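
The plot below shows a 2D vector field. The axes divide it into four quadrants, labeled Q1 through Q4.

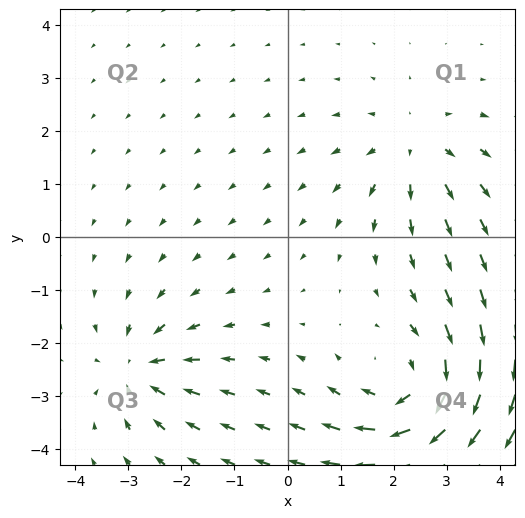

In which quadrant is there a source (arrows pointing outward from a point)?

Q1

The source sits at approximately (2.4, 1.7), which lies in quadrant Q1. The divergence there is about +3, positive as expected for a source.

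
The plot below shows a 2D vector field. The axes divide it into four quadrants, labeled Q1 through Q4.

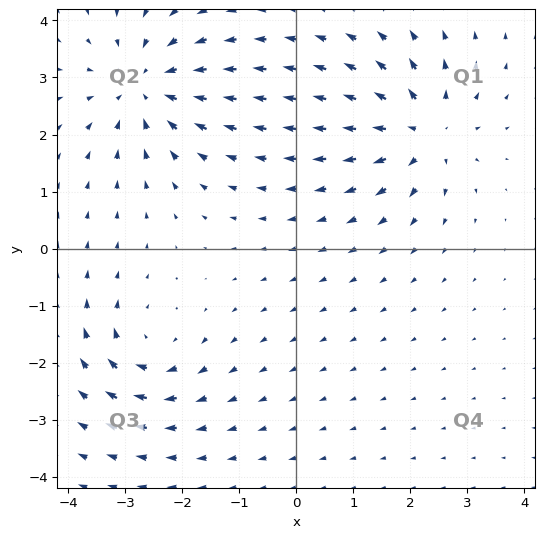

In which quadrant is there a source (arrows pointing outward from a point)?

Q1

The source sits at approximately (2.2, 2.1), which lies in quadrant Q1. The divergence there is about +4, positive as expected for a source.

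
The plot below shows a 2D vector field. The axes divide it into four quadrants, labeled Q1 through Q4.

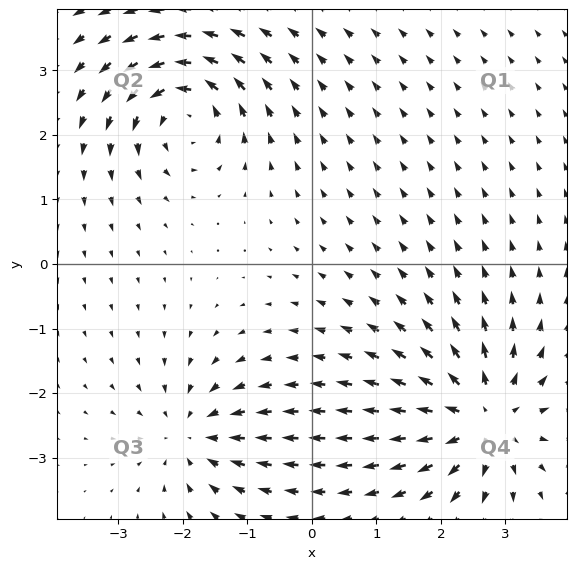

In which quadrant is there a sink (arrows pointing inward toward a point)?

Q3

The sink sits at approximately (-1.8, -2.6), which lies in quadrant Q3. The divergence there is about -4, negative as expected for a sink.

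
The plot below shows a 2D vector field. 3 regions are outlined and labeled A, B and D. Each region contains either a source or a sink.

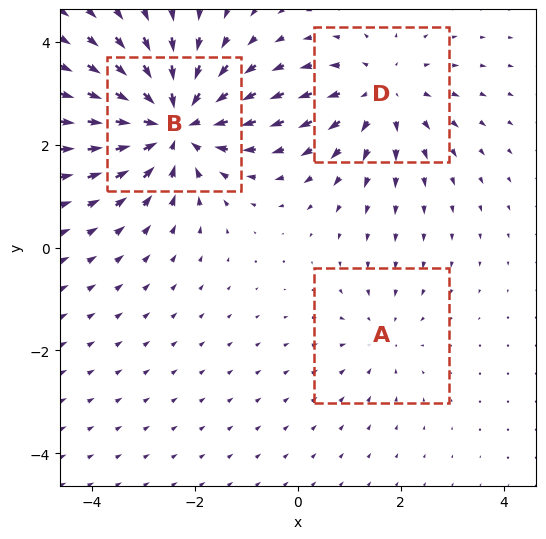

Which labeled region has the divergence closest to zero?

A

Divergence at each region's feature centre — A: about -2, B: about -5, D: about +3. Region A is closest to zero.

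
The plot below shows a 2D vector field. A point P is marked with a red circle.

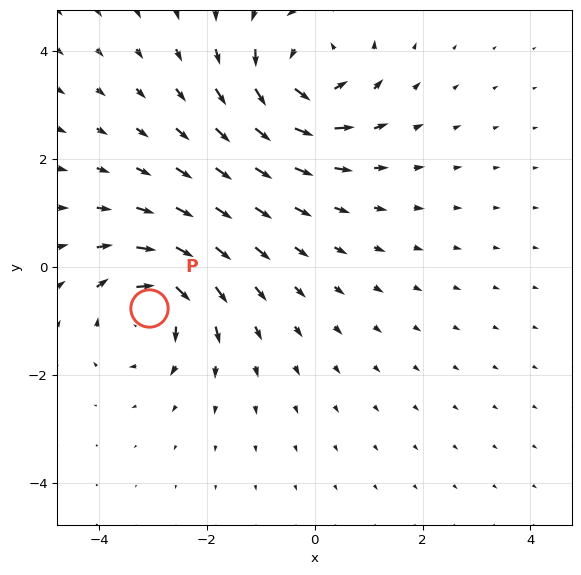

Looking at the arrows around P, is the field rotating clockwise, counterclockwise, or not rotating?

Near P at (-3.1, -0.8) the arrows circulate clockwise. The curl (z-component) there is about -6; negative curl means clockwise rotation.

clockwise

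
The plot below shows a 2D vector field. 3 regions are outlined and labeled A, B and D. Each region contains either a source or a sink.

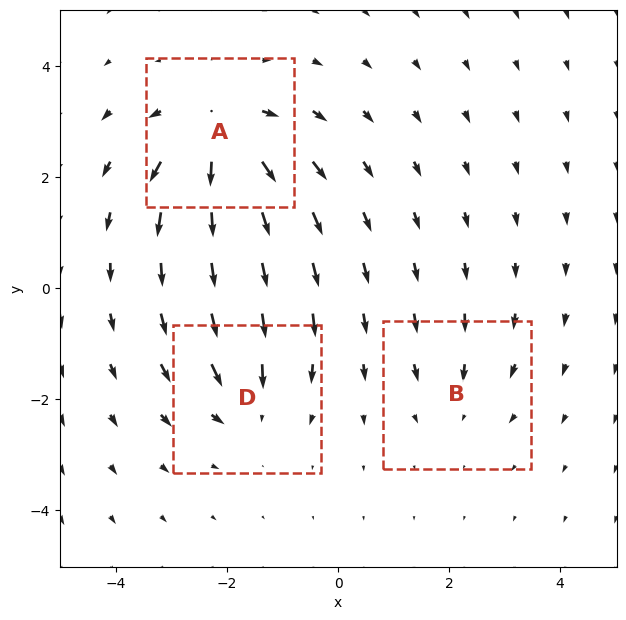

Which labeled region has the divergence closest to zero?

B

Divergence at each region's feature centre — A: about +6, B: about -2, D: about -4. Region B is closest to zero.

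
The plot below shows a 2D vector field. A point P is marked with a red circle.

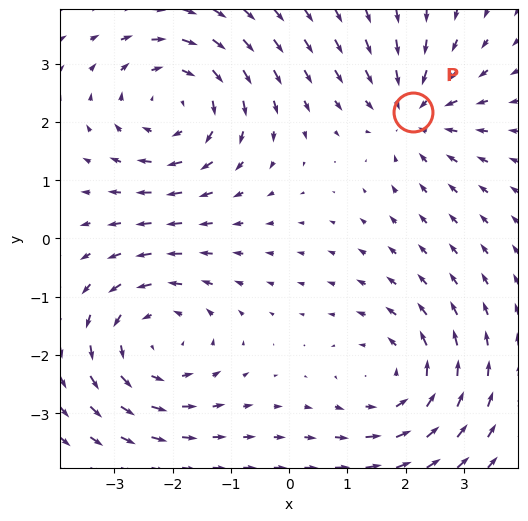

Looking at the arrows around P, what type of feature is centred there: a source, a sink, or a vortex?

sink

At P (2.1, 2.2) the arrows converge inward. Divergence about -4, curl ≈0 — negative divergence with near-zero curl is a sink.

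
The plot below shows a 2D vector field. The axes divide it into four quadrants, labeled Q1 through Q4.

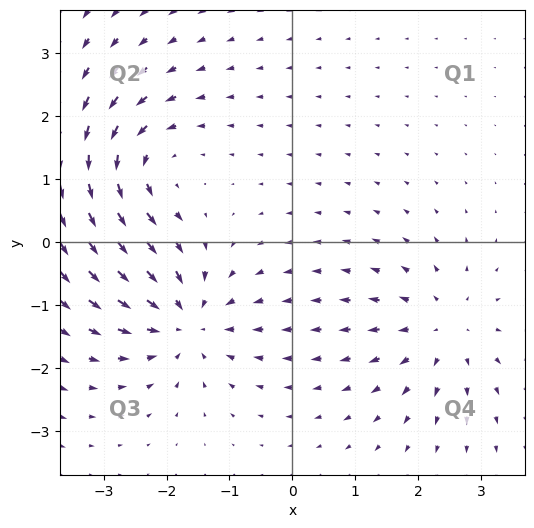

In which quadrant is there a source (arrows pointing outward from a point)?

The source sits at approximately (2.4, -1.4), which lies in quadrant Q4. The divergence there is about +3, positive as expected for a source.

Q4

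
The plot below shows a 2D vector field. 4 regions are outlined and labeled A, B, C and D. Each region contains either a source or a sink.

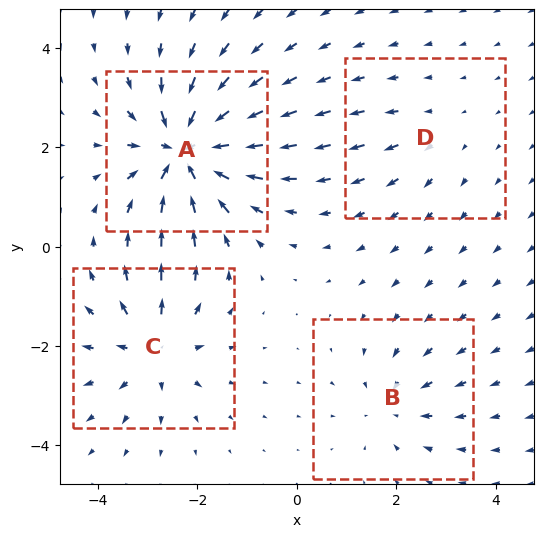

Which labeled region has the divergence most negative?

Divergence at each region's feature centre — A: about -8, B: about -3, C: about +5, D: about +2. Region A is most negative.

A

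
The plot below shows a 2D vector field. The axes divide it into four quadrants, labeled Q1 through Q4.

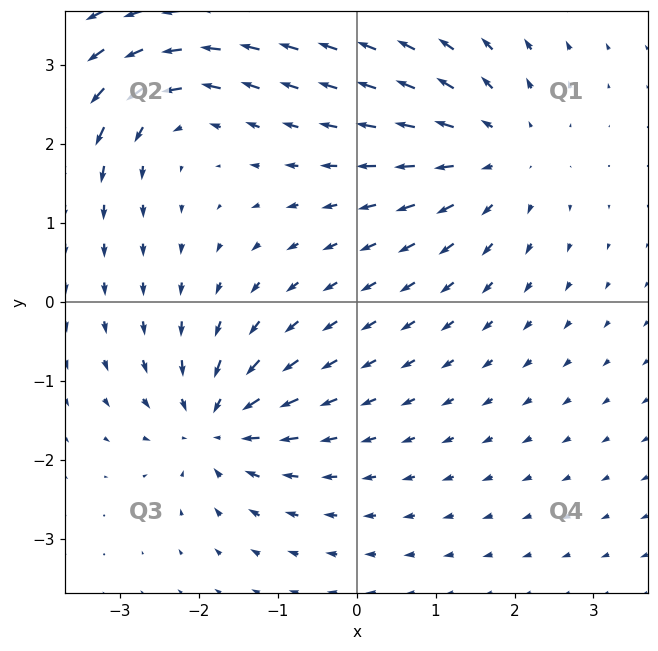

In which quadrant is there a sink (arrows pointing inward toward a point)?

The sink sits at approximately (-1.8, -1.6), which lies in quadrant Q3. The divergence there is about -4, negative as expected for a sink.

Q3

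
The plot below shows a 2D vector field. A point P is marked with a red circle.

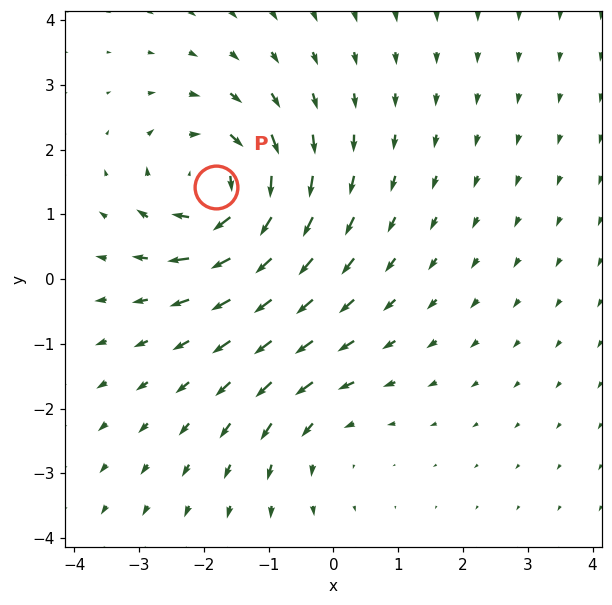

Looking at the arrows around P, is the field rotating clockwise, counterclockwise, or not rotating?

clockwise

Near P at (-1.8, 1.4) the arrows circulate clockwise. The curl (z-component) there is about -6; negative curl means clockwise rotation.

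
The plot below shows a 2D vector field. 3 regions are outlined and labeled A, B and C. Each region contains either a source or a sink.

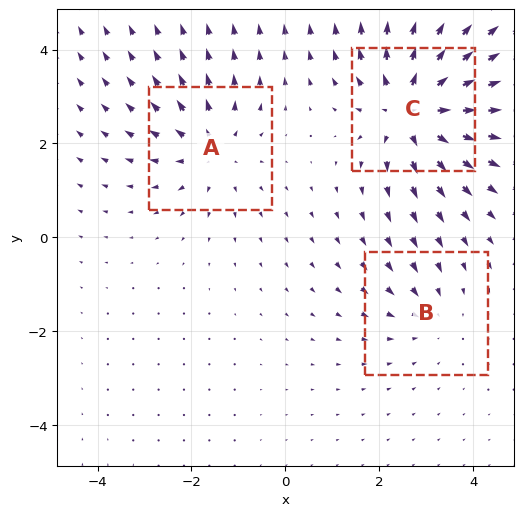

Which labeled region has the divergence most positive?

Divergence at each region's feature centre — A: about +3, B: about -2, C: about +5. Region C is most positive.

C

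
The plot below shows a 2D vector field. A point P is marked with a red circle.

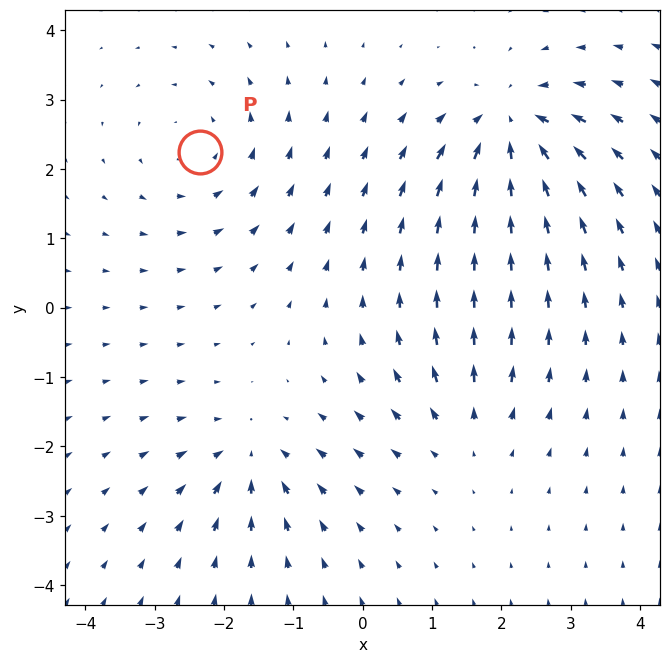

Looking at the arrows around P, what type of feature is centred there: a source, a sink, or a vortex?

vortex

At P (-2.3, 2.2) the arrows circulate counterclockwise. Divergence ≈0, curl about +3 — near-zero divergence with nonzero curl is a vortex.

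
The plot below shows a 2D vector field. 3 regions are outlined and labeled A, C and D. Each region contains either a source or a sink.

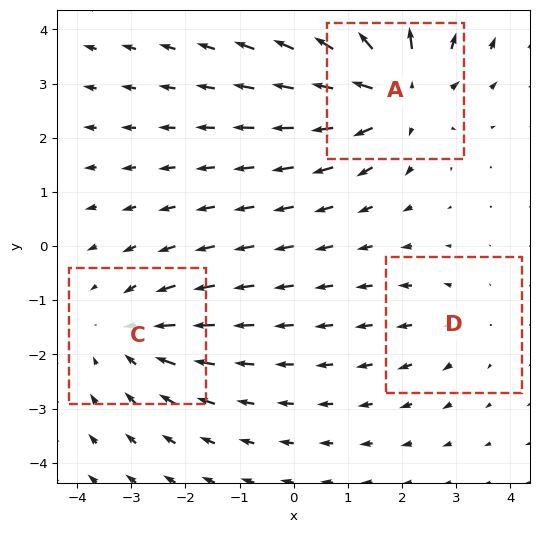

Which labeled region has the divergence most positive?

A

Divergence at each region's feature centre — A: about +5, C: about -3, D: about +2. Region A is most positive.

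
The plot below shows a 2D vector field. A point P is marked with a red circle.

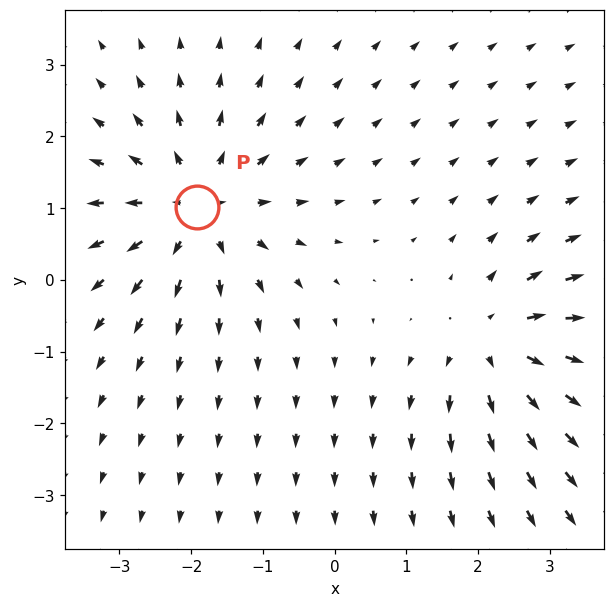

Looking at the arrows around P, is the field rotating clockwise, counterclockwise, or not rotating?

Near P at (-1.9, 1.0) the arrows show no circulation. The curl there is ≈0.

not rotating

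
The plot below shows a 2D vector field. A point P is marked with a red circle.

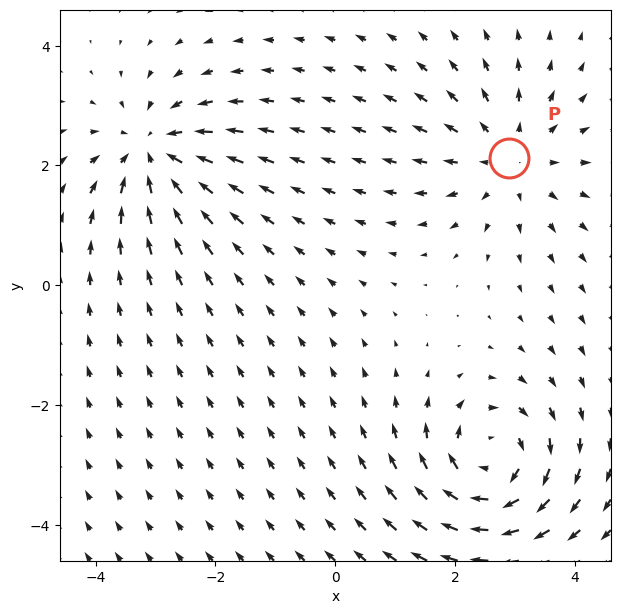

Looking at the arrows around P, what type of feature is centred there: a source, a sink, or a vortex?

At P (2.9, 2.1) the arrows spread outward. Divergence about +3, curl ≈0 — positive divergence with near-zero curl is a source.

source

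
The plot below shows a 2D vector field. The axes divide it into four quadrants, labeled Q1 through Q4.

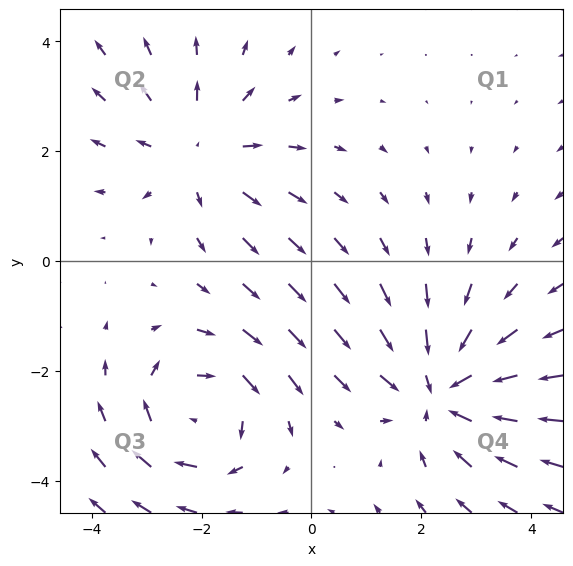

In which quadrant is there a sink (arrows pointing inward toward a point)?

Q4

The sink sits at approximately (2.3, -2.4), which lies in quadrant Q4. The divergence there is about -4, negative as expected for a sink.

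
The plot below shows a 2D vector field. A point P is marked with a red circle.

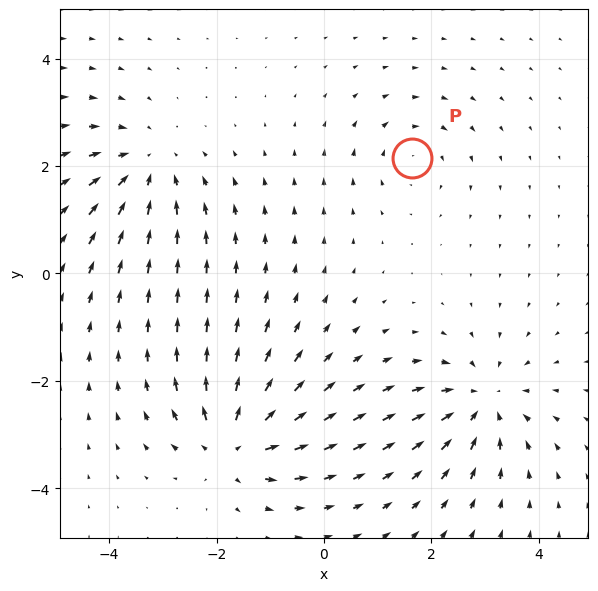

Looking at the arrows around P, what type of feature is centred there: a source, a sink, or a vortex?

vortex

At P (1.6, 2.1) the arrows circulate clockwise. Divergence ≈0, curl about -3 — near-zero divergence with nonzero curl is a vortex.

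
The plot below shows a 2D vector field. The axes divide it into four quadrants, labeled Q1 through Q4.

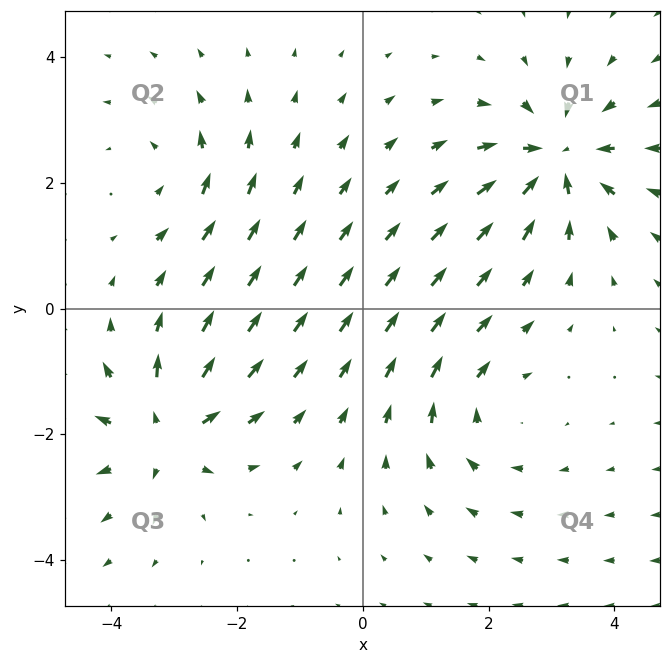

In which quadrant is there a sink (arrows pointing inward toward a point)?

Q1

The sink sits at approximately (3.1, 2.4), which lies in quadrant Q1. The divergence there is about -6, negative as expected for a sink.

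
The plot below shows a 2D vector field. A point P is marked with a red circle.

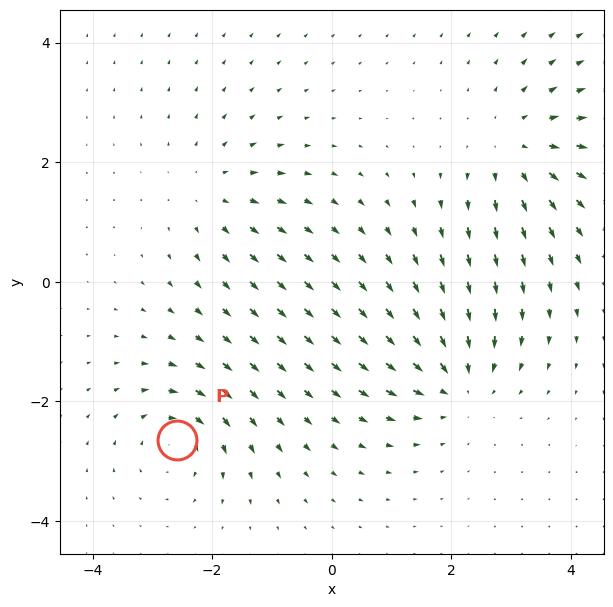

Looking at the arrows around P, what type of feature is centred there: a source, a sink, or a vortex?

At P (-2.6, -2.6) the arrows circulate clockwise. Divergence ≈0, curl about -5 — near-zero divergence with nonzero curl is a vortex.

vortex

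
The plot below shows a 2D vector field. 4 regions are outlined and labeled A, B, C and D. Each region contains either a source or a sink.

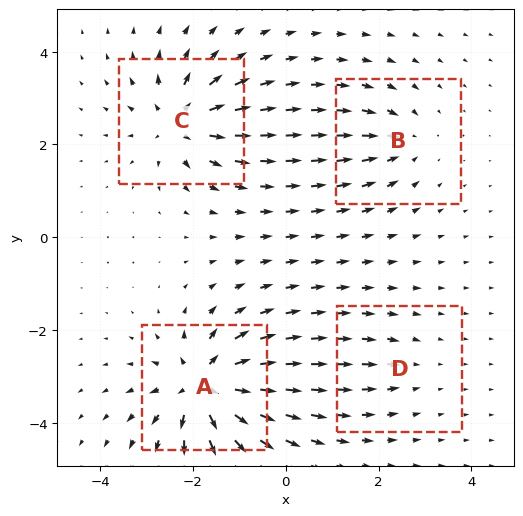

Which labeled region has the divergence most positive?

A

Divergence at each region's feature centre — A: about +9, B: about -4, C: about +7, D: about -2. Region A is most positive.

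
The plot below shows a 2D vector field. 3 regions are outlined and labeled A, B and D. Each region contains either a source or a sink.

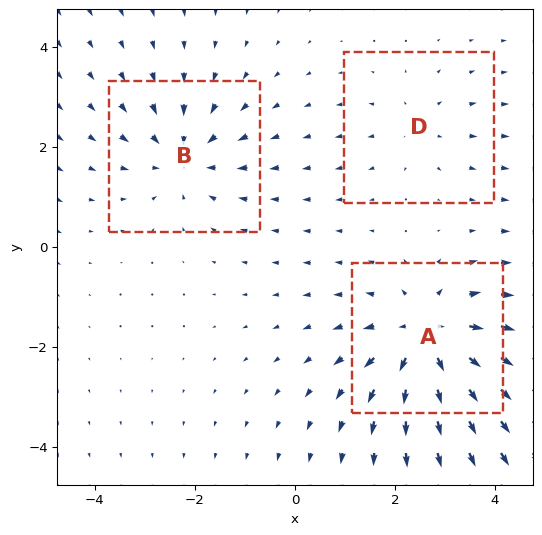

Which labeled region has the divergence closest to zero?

Divergence at each region's feature centre — A: about +4, B: about -3, D: about +2. Region D is closest to zero.

D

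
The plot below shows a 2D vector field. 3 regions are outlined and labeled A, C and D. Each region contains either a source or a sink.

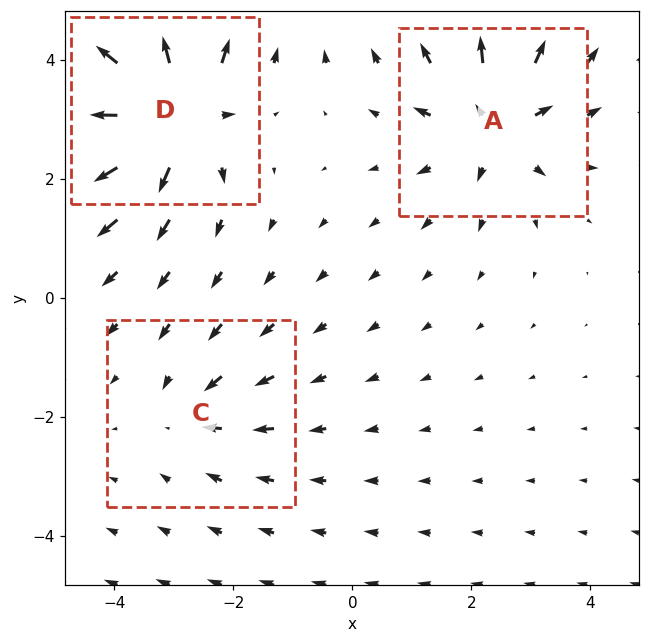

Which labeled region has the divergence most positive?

D

Divergence at each region's feature centre — A: about +4, C: about -2, D: about +6. Region D is most positive.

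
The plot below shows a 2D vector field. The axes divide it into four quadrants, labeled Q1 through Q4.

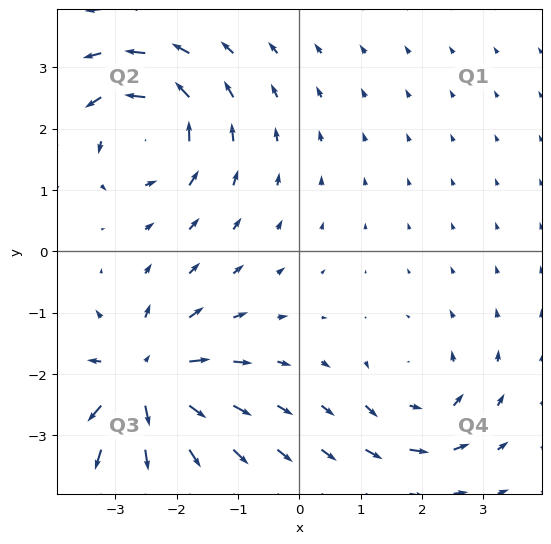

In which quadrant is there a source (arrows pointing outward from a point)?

The source sits at approximately (-2.5, -2.1), which lies in quadrant Q3. The divergence there is about +7, positive as expected for a source.

Q3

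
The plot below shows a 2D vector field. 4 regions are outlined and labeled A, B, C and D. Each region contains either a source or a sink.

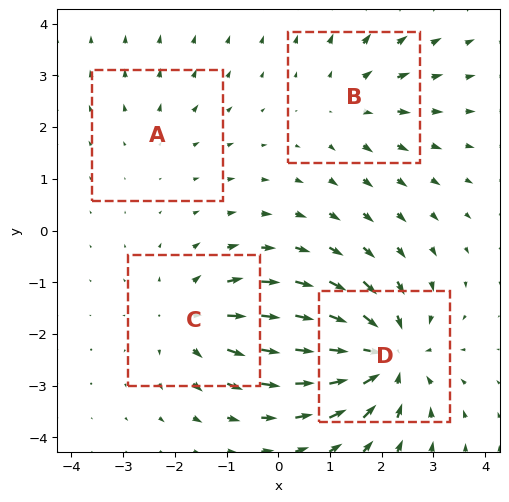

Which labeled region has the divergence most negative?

Divergence at each region's feature centre — A: about +2, B: about +3, C: about +4, D: about -7. Region D is most negative.

D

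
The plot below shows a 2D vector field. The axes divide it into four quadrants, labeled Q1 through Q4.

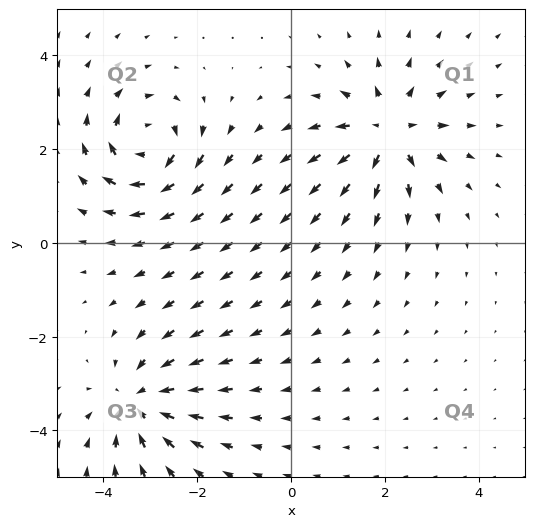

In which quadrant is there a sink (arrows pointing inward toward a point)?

Q3

The sink sits at approximately (-3.2, -3.4), which lies in quadrant Q3. The divergence there is about -3, negative as expected for a sink.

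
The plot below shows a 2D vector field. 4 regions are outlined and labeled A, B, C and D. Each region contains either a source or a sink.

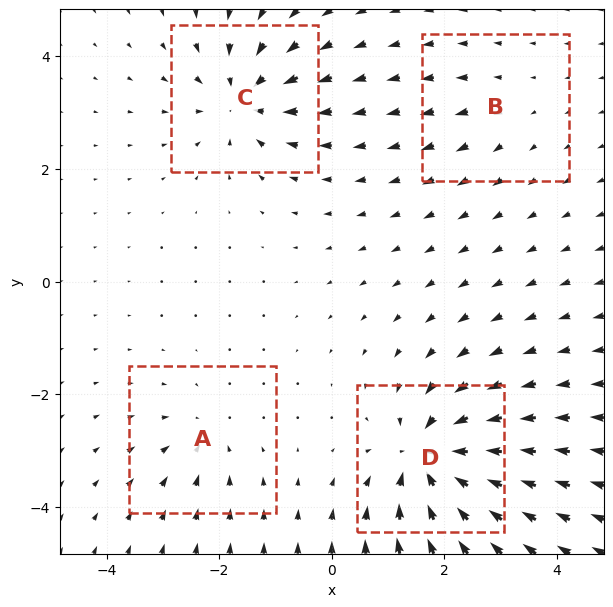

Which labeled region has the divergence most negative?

Divergence at each region's feature centre — A: about -4, B: about +2, C: about -6, D: about -8. Region D is most negative.

D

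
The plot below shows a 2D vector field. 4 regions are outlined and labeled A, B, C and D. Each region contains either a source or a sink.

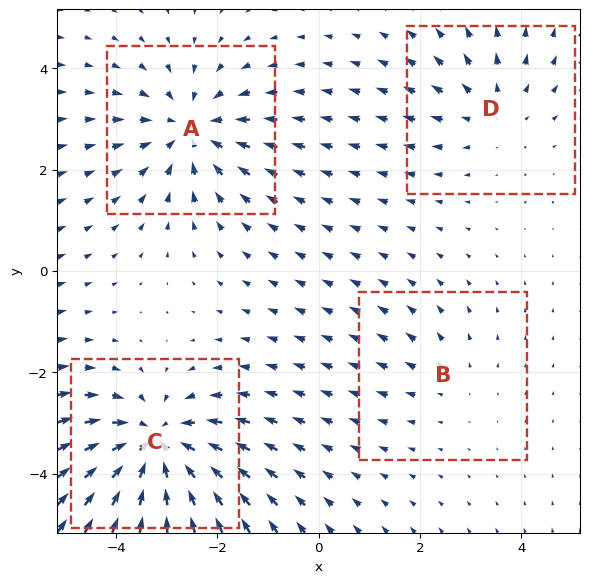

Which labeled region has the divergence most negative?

C

Divergence at each region's feature centre — A: about -4, B: about +2, C: about -6, D: about +3. Region C is most negative.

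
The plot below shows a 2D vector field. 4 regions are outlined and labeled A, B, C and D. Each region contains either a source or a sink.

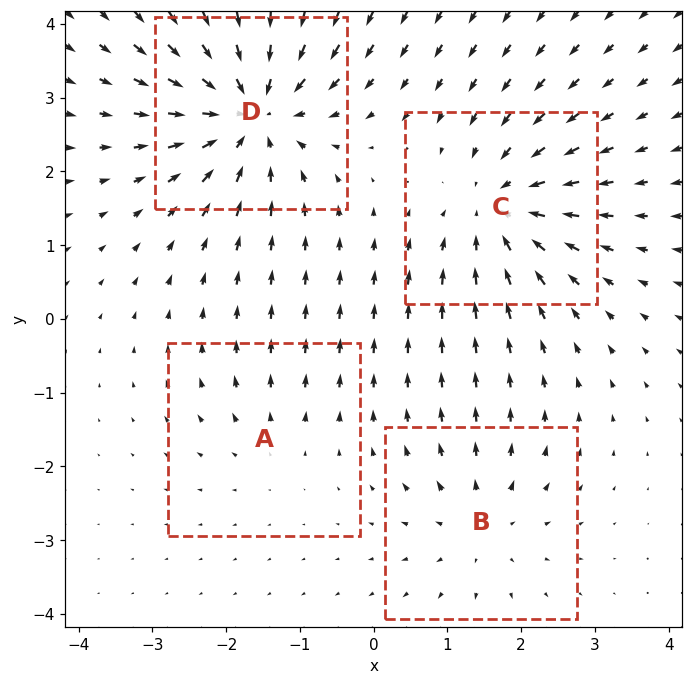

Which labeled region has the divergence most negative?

D

Divergence at each region's feature centre — A: about +2, B: about +4, C: about -5, D: about -7. Region D is most negative.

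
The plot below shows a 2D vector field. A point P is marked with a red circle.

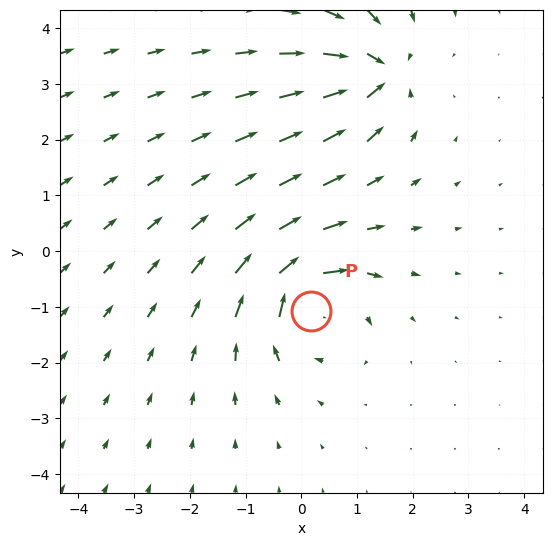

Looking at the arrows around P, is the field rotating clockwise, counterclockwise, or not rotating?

clockwise

Near P at (0.2, -1.1) the arrows circulate clockwise. The curl (z-component) there is about -6; negative curl means clockwise rotation.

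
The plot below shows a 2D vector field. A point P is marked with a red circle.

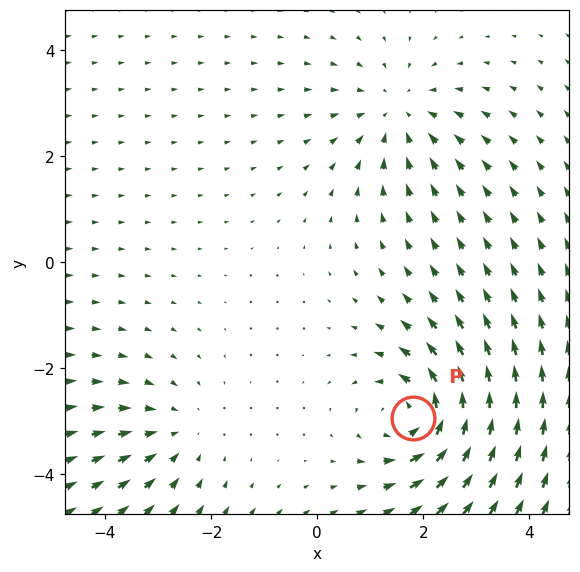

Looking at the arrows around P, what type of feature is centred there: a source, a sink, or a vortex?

At P (1.8, -2.9) the arrows circulate counterclockwise. Divergence ≈0, curl about +5 — near-zero divergence with nonzero curl is a vortex.

vortex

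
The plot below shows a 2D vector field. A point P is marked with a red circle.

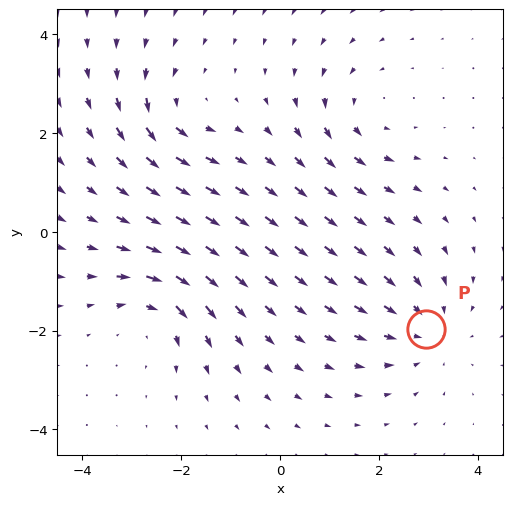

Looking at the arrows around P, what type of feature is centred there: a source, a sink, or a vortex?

At P (3.0, -2.0) the arrows converge inward. Divergence about -3, curl ≈0 — negative divergence with near-zero curl is a sink.

sink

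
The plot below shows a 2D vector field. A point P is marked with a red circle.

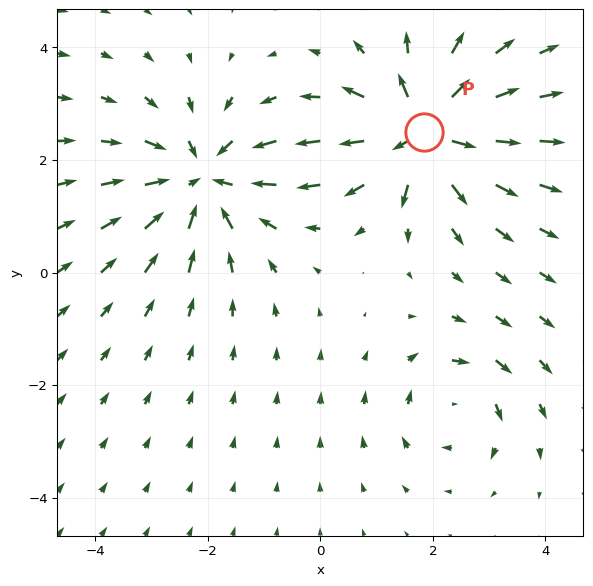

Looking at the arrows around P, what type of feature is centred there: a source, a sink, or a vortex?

At P (1.8, 2.5) the arrows spread outward. Divergence about +6, curl ≈0 — positive divergence with near-zero curl is a source.

source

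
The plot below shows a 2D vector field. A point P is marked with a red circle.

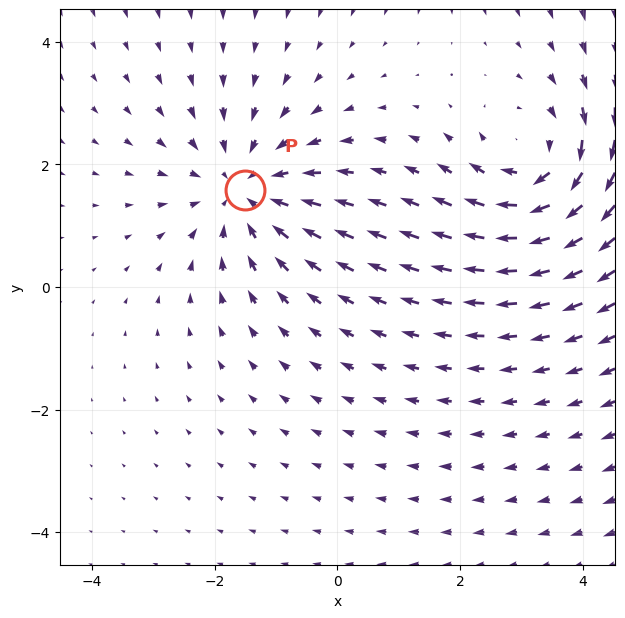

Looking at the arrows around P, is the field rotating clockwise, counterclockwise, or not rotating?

not rotating

Near P at (-1.5, 1.6) the arrows show no circulation. The curl there is ≈0.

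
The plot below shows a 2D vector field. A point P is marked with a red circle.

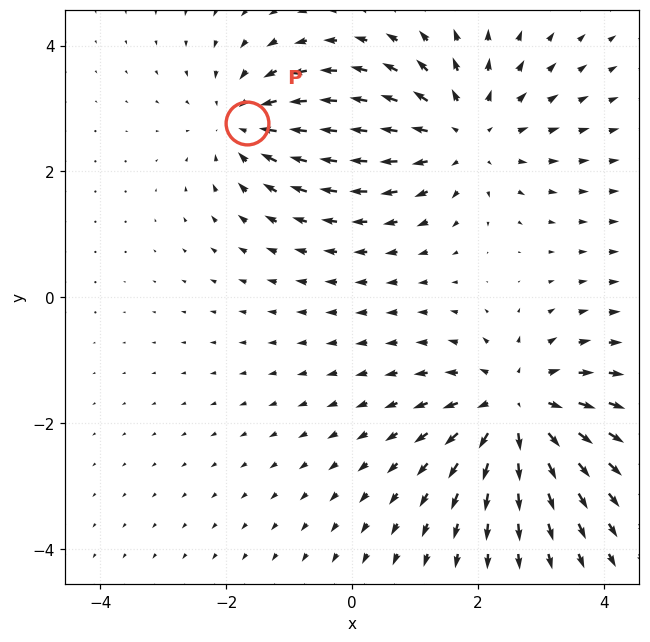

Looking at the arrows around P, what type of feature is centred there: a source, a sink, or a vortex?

At P (-1.7, 2.8) the arrows converge inward. Divergence about -4, curl ≈0 — negative divergence with near-zero curl is a sink.

sink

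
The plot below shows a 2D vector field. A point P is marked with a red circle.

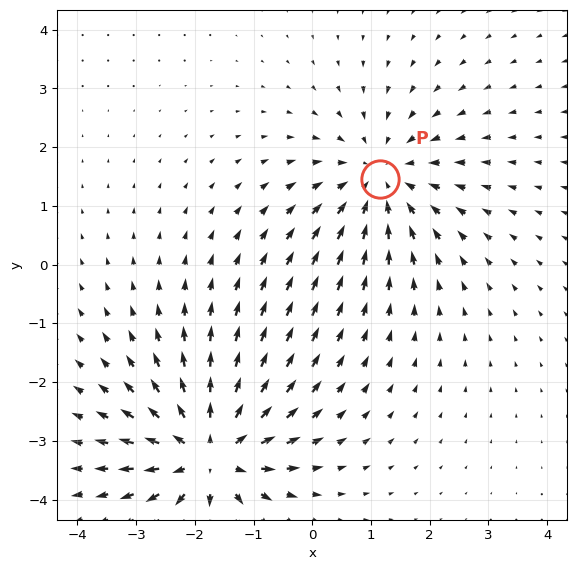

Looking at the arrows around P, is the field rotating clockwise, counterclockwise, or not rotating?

not rotating

Near P at (1.2, 1.5) the arrows show no circulation. The curl there is ≈0.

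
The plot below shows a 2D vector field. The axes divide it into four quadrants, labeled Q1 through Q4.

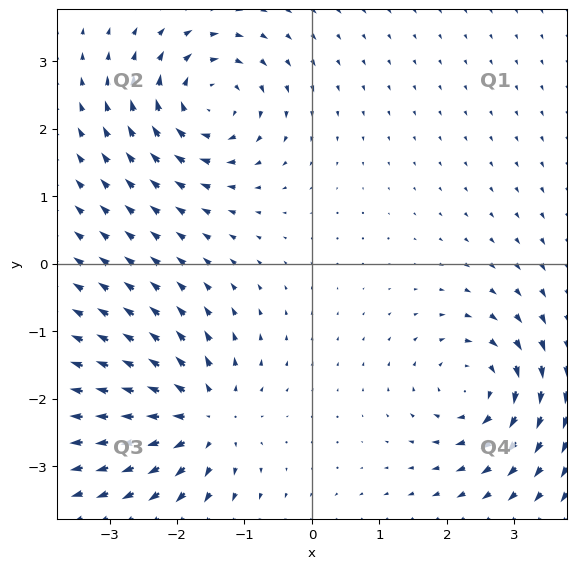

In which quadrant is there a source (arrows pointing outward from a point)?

The source sits at approximately (-1.6, -2.3), which lies in quadrant Q3. The divergence there is about +7, positive as expected for a source.

Q3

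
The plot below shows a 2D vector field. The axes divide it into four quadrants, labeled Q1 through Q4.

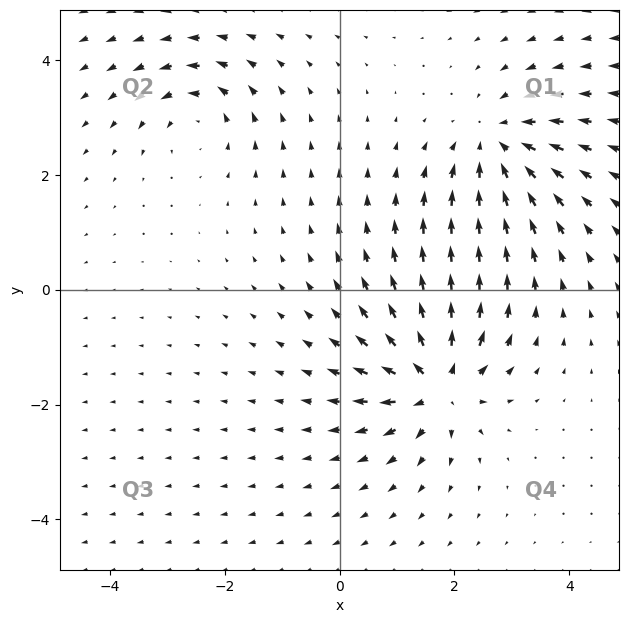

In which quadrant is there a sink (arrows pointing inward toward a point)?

The sink sits at approximately (2.8, 2.5), which lies in quadrant Q1. The divergence there is about -4, negative as expected for a sink.

Q1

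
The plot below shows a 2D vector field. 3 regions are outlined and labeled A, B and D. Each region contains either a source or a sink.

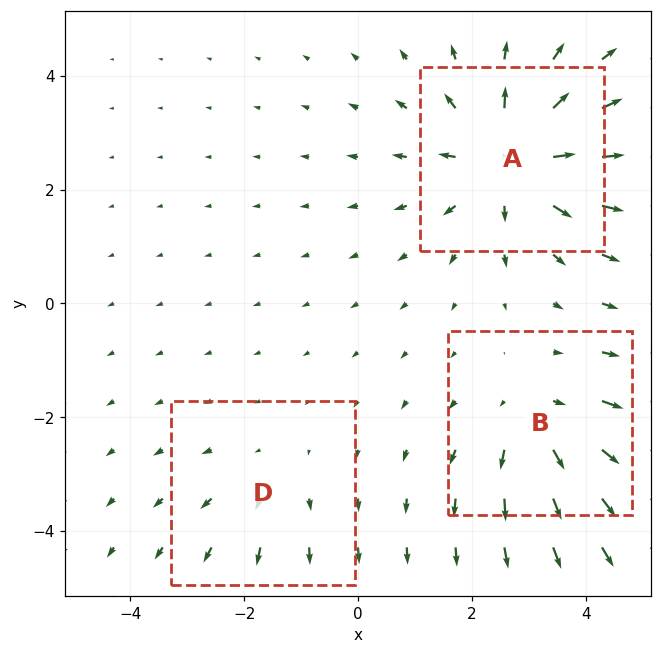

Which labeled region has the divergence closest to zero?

D

Divergence at each region's feature centre — A: about +5, B: about +3, D: about +2. Region D is closest to zero.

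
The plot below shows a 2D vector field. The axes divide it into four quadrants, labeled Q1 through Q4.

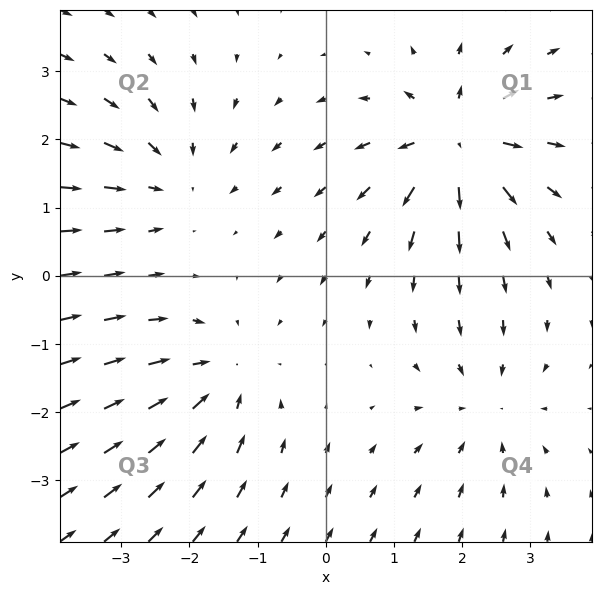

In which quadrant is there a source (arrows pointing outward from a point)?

Q1

The source sits at approximately (1.9, 2.0), which lies in quadrant Q1. The divergence there is about +5, positive as expected for a source.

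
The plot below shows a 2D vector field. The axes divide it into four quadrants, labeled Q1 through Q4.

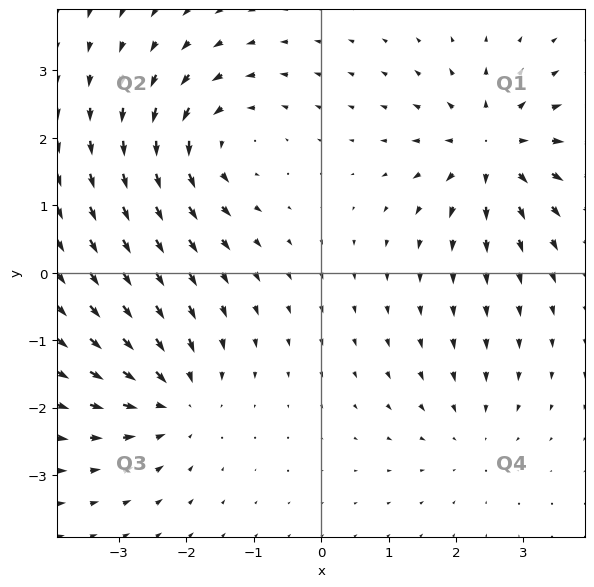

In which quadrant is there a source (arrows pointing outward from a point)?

Q1

The source sits at approximately (2.6, 1.8), which lies in quadrant Q1. The divergence there is about +6, positive as expected for a source.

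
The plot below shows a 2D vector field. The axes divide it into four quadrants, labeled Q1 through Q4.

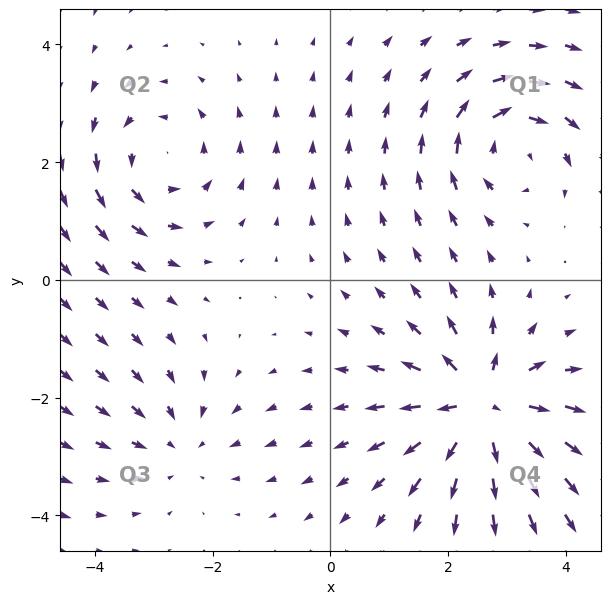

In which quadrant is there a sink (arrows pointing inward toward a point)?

The sink sits at approximately (-2.6, -2.8), which lies in quadrant Q3. The divergence there is about -3, negative as expected for a sink.

Q3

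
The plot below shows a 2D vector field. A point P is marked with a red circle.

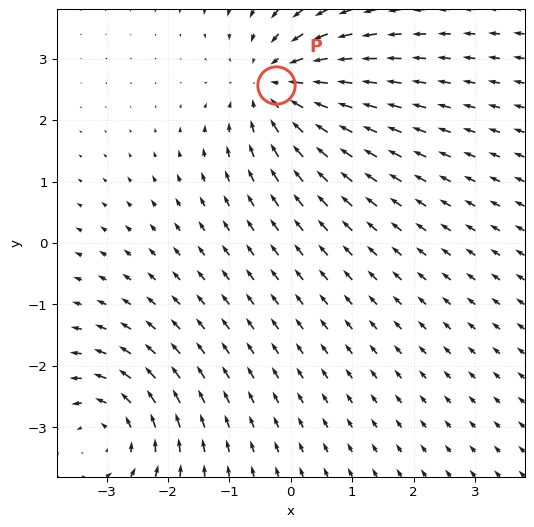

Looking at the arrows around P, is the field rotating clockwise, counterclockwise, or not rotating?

Near P at (-0.2, 2.6) the arrows show no circulation. The curl there is ≈0.

not rotating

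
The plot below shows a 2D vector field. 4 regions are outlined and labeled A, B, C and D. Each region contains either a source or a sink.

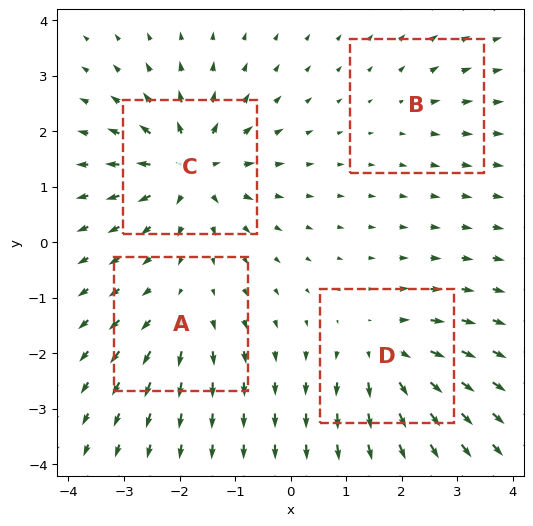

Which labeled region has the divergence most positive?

C

Divergence at each region's feature centre — A: about +4, B: about +3, C: about +8, D: about +6. Region C is most positive.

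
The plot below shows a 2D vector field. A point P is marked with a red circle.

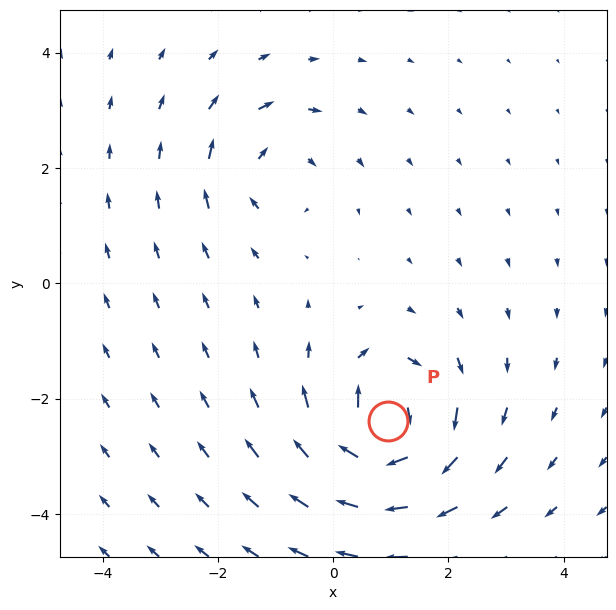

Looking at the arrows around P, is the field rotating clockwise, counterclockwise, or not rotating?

clockwise

Near P at (1.0, -2.4) the arrows circulate clockwise. The curl (z-component) there is about -6; negative curl means clockwise rotation.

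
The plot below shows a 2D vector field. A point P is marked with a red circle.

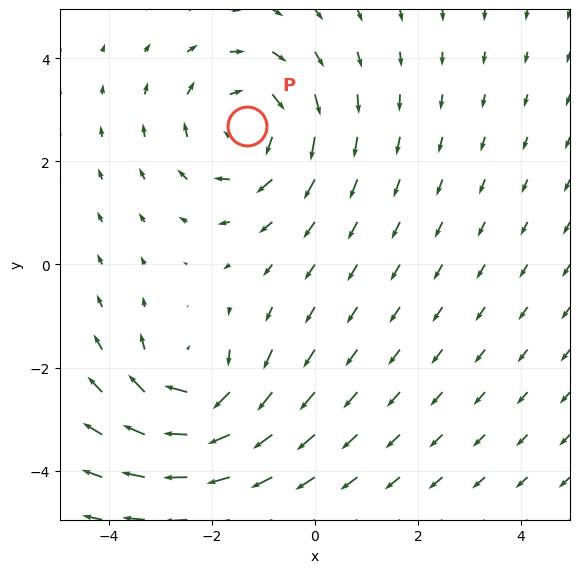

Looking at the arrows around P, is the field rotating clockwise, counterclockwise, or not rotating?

Near P at (-1.3, 2.7) the arrows circulate clockwise. The curl (z-component) there is about -4; negative curl means clockwise rotation.

clockwise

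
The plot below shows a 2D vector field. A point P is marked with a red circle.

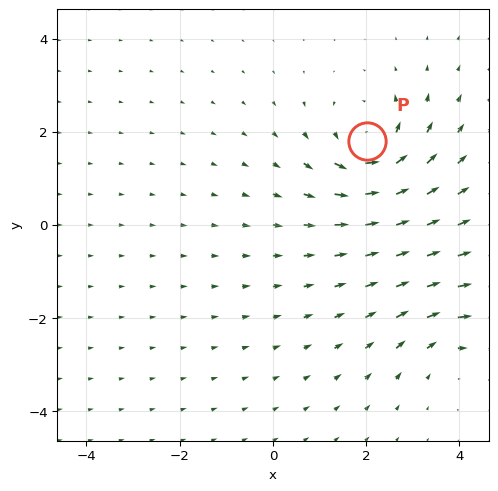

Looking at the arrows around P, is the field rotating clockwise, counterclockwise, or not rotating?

Near P at (2.0, 1.8) the arrows circulate counterclockwise. The curl (z-component) there is about +6; positive curl means counterclockwise rotation.

counterclockwise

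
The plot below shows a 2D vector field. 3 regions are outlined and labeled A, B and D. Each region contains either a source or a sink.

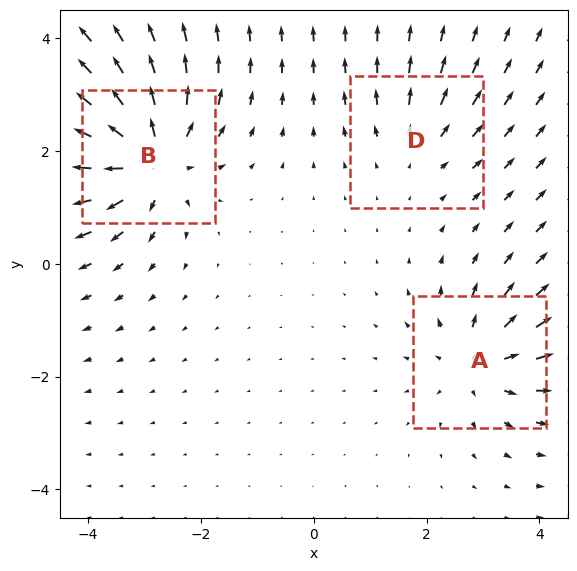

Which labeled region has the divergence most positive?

B

Divergence at each region's feature centre — A: about +4, B: about +6, D: about +2. Region B is most positive.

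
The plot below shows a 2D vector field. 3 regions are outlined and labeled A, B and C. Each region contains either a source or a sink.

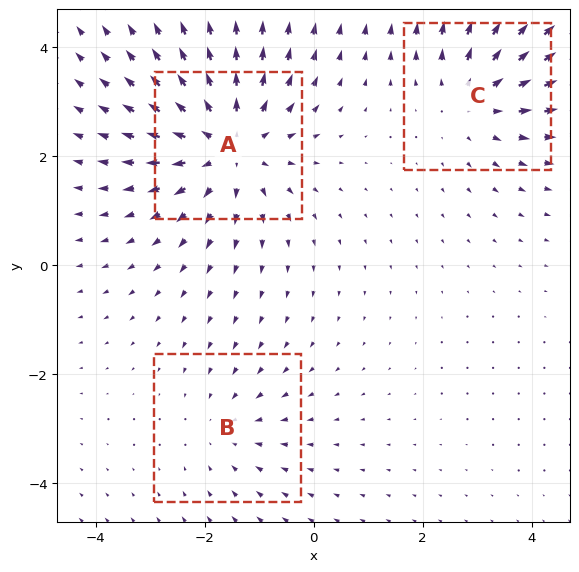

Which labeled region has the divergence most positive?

Divergence at each region's feature centre — A: about +4, B: about -2, C: about +3. Region A is most positive.

A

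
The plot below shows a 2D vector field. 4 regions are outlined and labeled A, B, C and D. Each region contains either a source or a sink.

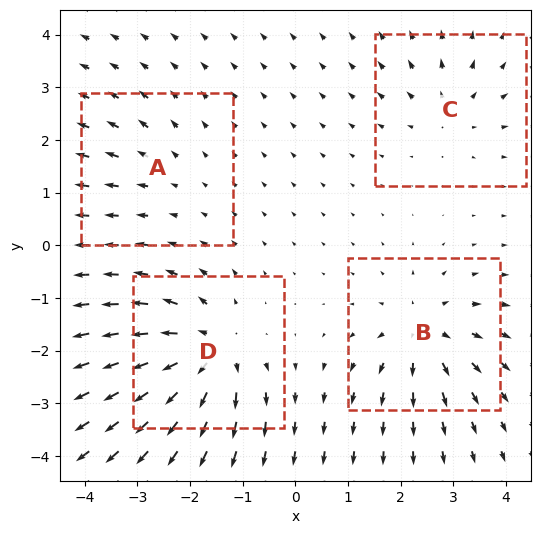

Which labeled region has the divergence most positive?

D

Divergence at each region's feature centre — A: about +2, B: about +6, C: about +4, D: about +8. Region D is most positive.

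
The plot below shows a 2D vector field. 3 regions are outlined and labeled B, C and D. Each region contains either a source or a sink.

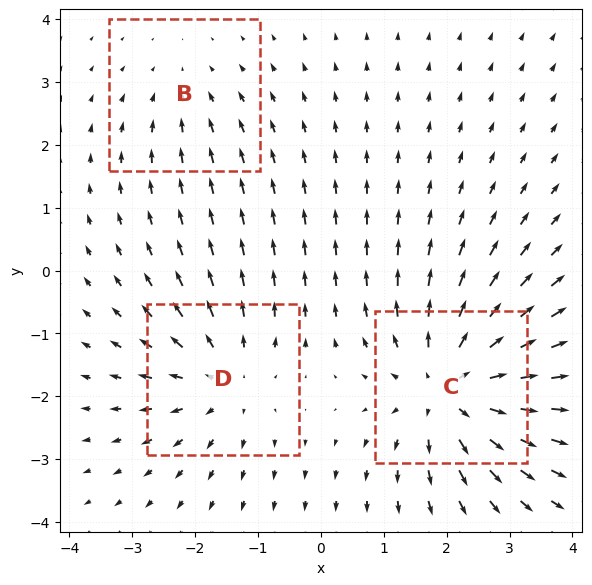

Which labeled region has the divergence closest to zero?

B

Divergence at each region's feature centre — B: about -2, C: about +5, D: about +3. Region B is closest to zero.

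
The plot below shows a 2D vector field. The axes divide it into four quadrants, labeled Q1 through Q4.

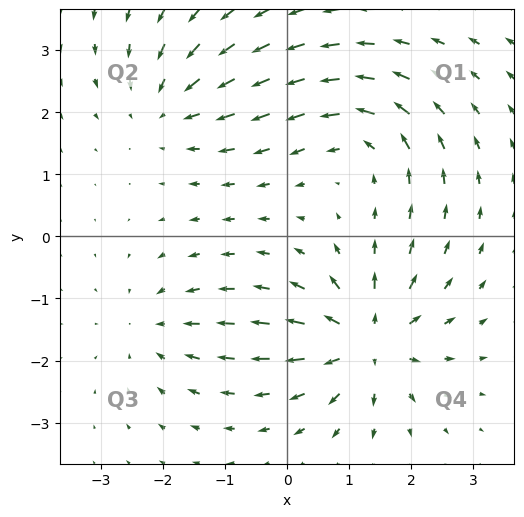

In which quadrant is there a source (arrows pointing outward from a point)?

The source sits at approximately (1.3, -1.7), which lies in quadrant Q4. The divergence there is about +6, positive as expected for a source.

Q4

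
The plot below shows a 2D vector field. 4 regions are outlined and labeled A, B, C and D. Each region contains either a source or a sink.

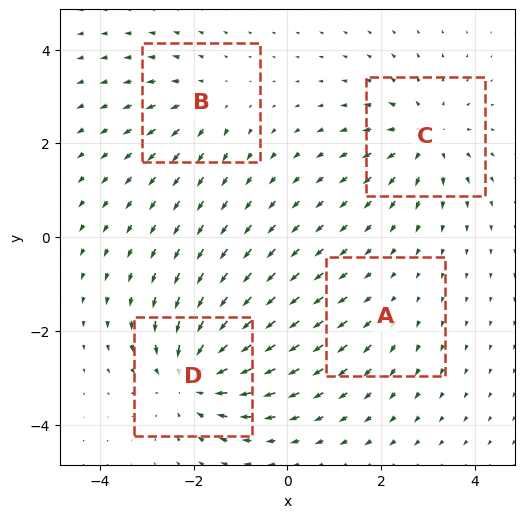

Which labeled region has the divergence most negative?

Divergence at each region's feature centre — A: about +2, B: about +3, C: about +5, D: about -6. Region D is most negative.

D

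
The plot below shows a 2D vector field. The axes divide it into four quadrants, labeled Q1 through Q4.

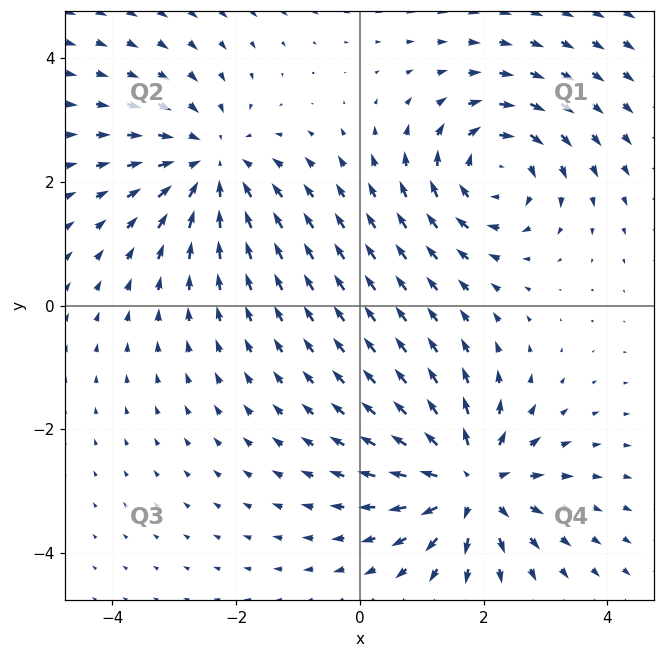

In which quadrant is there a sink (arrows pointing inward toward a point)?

Q2

The sink sits at approximately (-2.4, 2.3), which lies in quadrant Q2. The divergence there is about -4, negative as expected for a sink.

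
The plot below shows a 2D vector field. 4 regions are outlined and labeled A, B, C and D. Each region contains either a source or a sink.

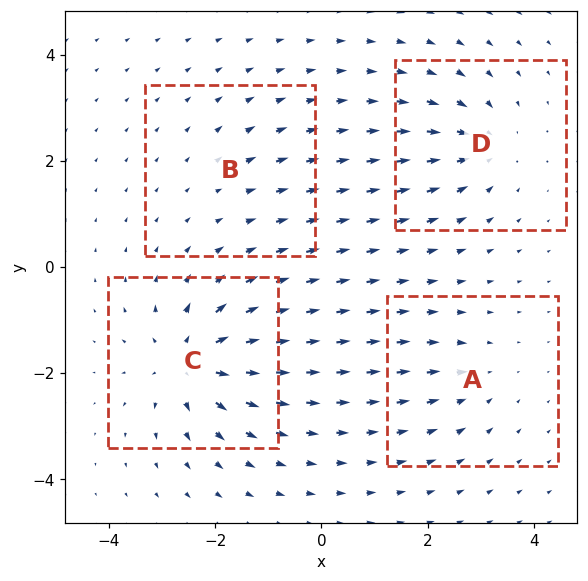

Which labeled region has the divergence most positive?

Divergence at each region's feature centre — A: about -3, B: about +2, C: about +8, D: about -5. Region C is most positive.

C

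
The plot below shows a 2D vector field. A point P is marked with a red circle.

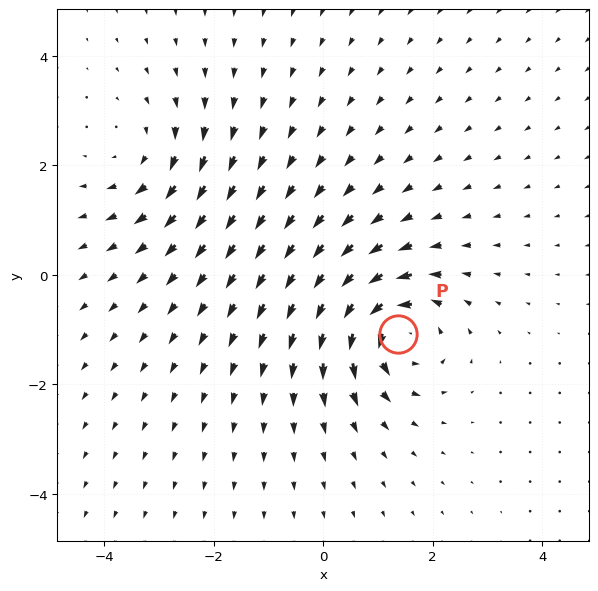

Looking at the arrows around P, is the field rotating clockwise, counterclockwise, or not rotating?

counterclockwise

Near P at (1.4, -1.1) the arrows circulate counterclockwise. The curl (z-component) there is about +7; positive curl means counterclockwise rotation.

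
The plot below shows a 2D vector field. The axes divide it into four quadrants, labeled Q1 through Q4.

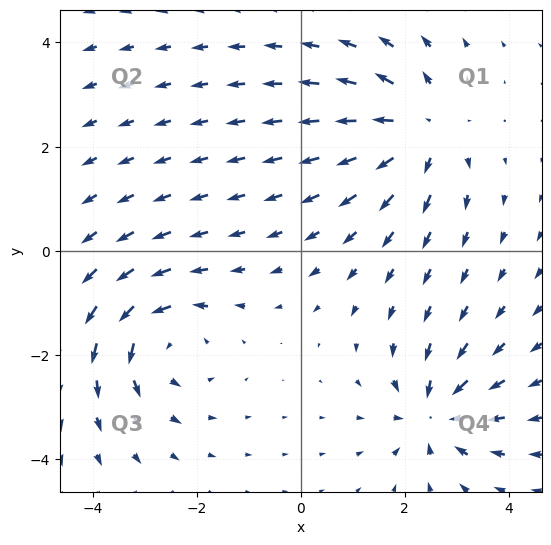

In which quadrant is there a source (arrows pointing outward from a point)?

Q1

The source sits at approximately (2.3, 2.3), which lies in quadrant Q1. The divergence there is about +5, positive as expected for a source.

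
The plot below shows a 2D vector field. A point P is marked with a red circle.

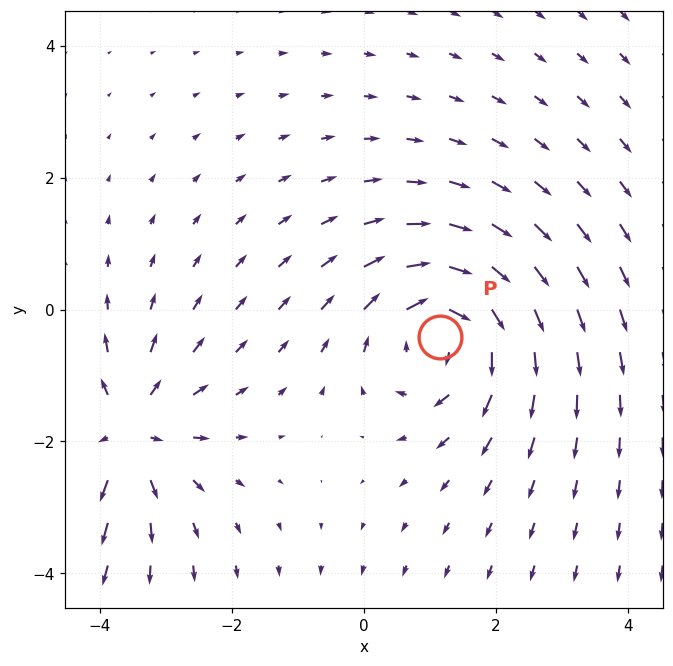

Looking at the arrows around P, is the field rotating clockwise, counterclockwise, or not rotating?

Near P at (1.2, -0.4) the arrows circulate clockwise. The curl (z-component) there is about -5; negative curl means clockwise rotation.

clockwise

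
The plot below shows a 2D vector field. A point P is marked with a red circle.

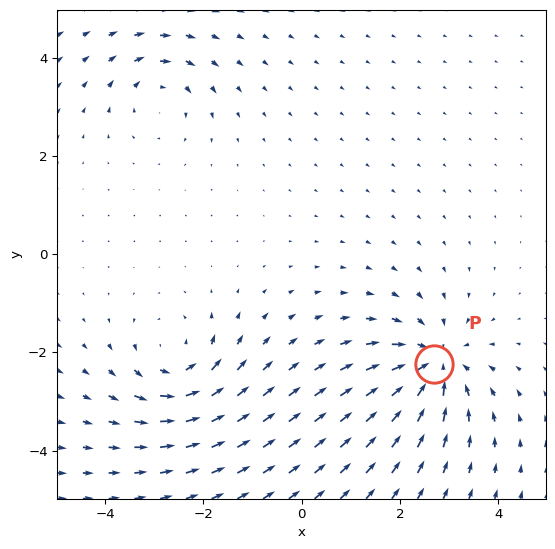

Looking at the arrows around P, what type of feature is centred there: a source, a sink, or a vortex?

sink

At P (2.7, -2.2) the arrows converge inward. Divergence about -5, curl ≈0 — negative divergence with near-zero curl is a sink.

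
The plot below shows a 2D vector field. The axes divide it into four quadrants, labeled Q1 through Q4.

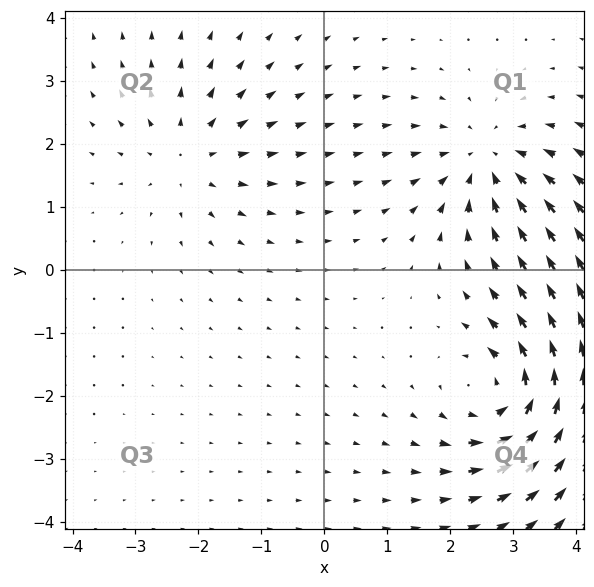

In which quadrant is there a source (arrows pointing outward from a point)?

Q2

The source sits at approximately (-2.1, 1.8), which lies in quadrant Q2. The divergence there is about +3, positive as expected for a source.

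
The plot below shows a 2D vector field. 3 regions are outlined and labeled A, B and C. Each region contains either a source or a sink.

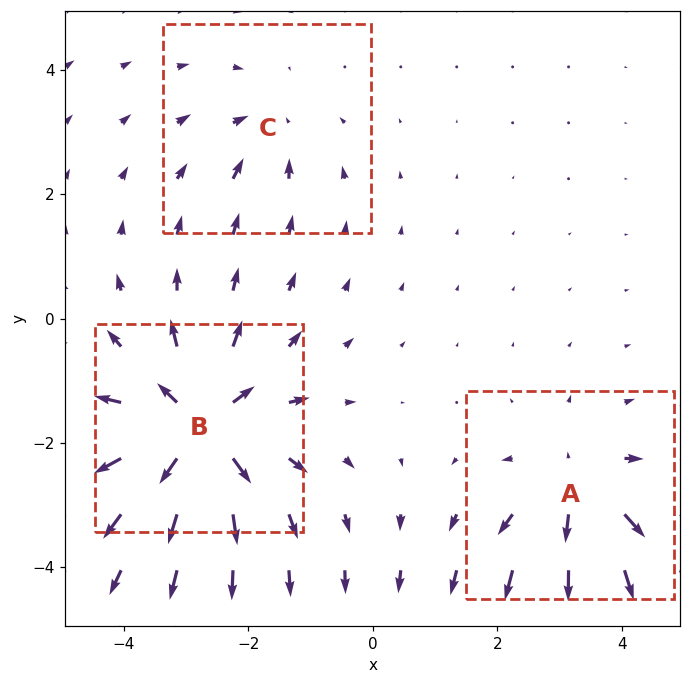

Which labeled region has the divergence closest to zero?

C

Divergence at each region's feature centre — A: about +4, B: about +6, C: about -2. Region C is closest to zero.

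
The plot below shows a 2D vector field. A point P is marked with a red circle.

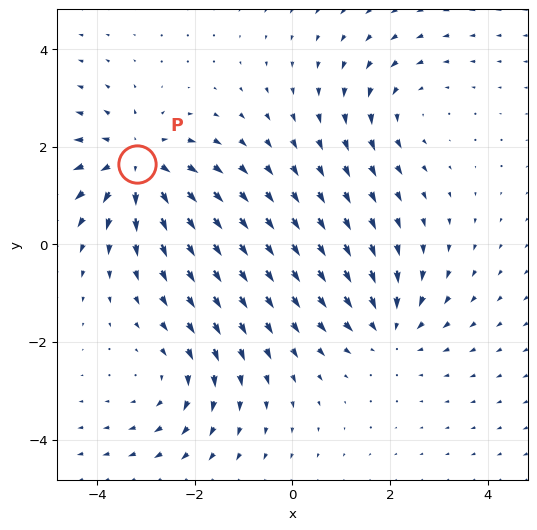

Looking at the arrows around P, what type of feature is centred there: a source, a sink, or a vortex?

At P (-3.2, 1.7) the arrows spread outward. Divergence about +4, curl ≈0 — positive divergence with near-zero curl is a source.

source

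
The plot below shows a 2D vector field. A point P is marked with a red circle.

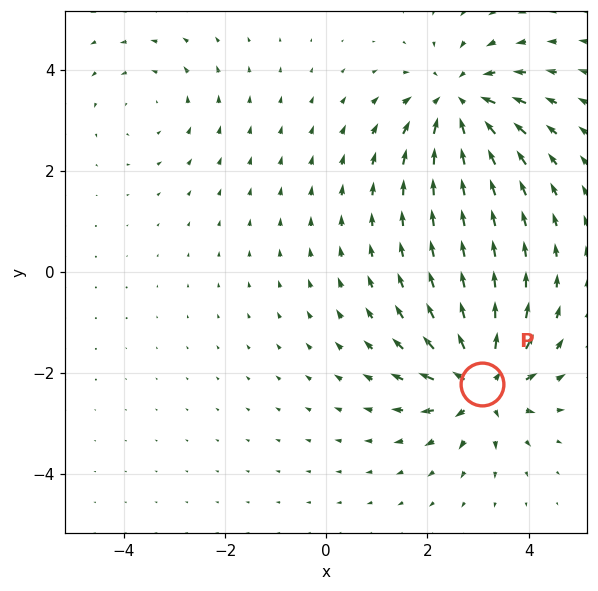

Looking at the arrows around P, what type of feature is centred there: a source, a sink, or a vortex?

At P (3.1, -2.2) the arrows spread outward. Divergence about +6, curl ≈0 — positive divergence with near-zero curl is a source.

source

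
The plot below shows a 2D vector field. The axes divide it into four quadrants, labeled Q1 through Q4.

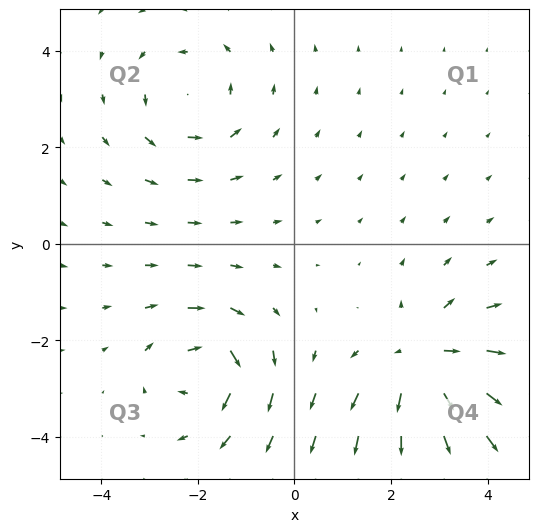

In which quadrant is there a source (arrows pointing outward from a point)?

The source sits at approximately (2.7, -2.4), which lies in quadrant Q4. The divergence there is about +5, positive as expected for a source.

Q4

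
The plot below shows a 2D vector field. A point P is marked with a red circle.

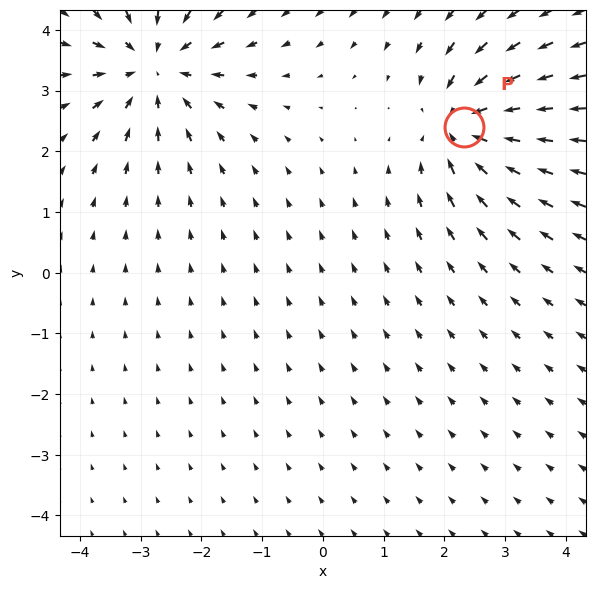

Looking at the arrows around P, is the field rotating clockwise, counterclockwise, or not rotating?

Near P at (2.3, 2.4) the arrows show no circulation. The curl there is ≈0.

not rotating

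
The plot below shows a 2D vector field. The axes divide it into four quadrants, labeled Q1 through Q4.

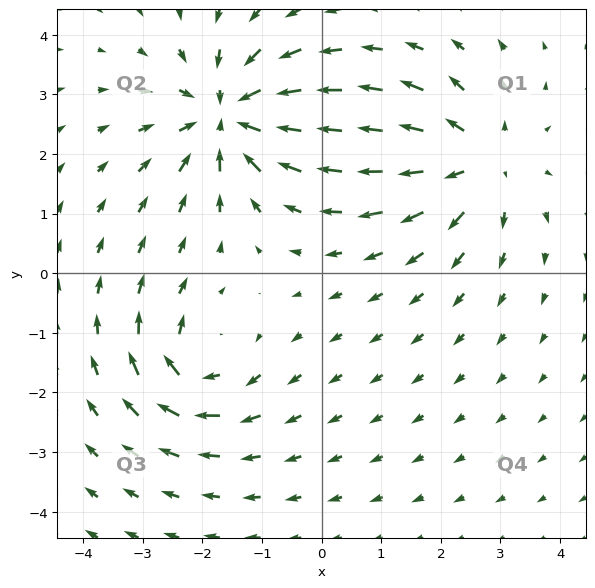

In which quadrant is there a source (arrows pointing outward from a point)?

Q1

The source sits at approximately (2.6, 1.9), which lies in quadrant Q1. The divergence there is about +4, positive as expected for a source.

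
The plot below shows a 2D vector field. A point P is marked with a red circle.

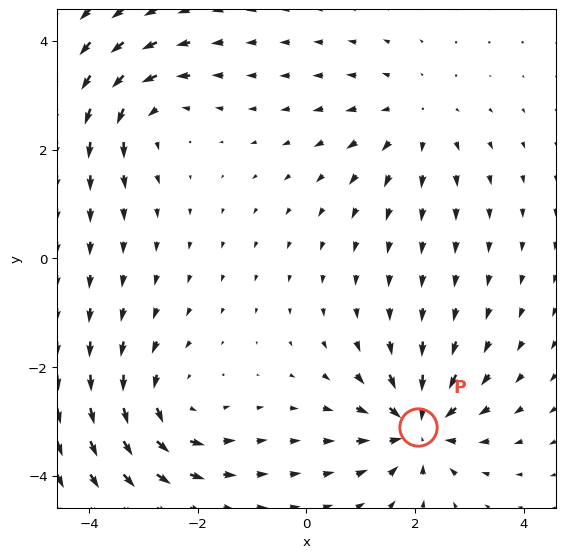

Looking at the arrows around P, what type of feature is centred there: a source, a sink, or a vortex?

At P (2.1, -3.1) the arrows converge inward. Divergence about -6, curl ≈0 — negative divergence with near-zero curl is a sink.

sink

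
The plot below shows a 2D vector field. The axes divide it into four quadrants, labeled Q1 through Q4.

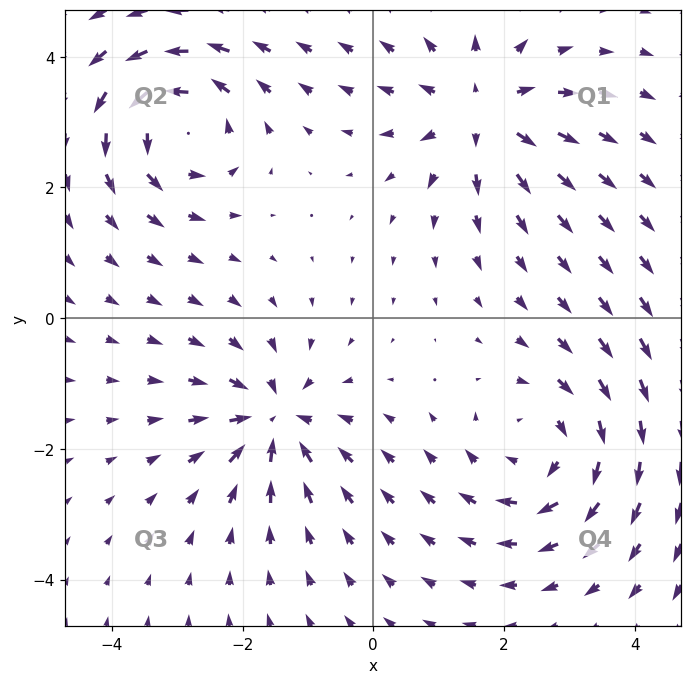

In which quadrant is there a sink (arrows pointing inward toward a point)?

Q3

The sink sits at approximately (-1.5, -1.6), which lies in quadrant Q3. The divergence there is about -5, negative as expected for a sink.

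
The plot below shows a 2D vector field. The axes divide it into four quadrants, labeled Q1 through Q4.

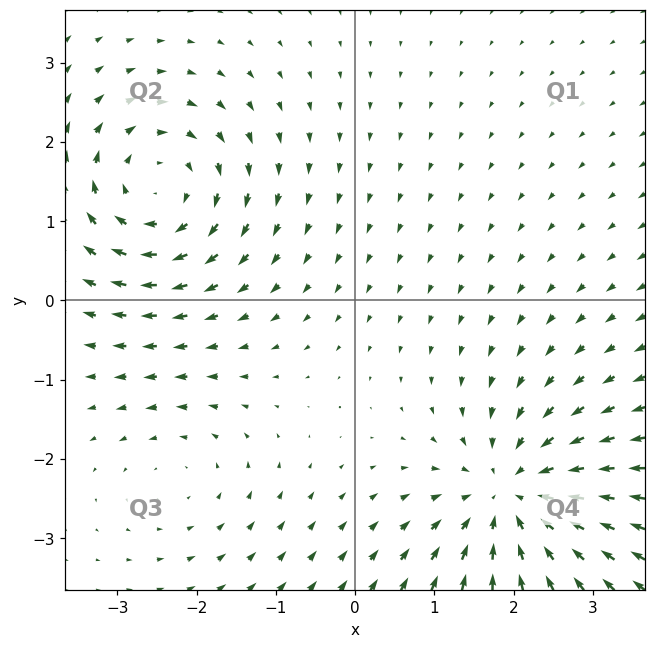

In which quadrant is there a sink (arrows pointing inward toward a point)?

Q4

The sink sits at approximately (2.0, -2.5), which lies in quadrant Q4. The divergence there is about -5, negative as expected for a sink.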